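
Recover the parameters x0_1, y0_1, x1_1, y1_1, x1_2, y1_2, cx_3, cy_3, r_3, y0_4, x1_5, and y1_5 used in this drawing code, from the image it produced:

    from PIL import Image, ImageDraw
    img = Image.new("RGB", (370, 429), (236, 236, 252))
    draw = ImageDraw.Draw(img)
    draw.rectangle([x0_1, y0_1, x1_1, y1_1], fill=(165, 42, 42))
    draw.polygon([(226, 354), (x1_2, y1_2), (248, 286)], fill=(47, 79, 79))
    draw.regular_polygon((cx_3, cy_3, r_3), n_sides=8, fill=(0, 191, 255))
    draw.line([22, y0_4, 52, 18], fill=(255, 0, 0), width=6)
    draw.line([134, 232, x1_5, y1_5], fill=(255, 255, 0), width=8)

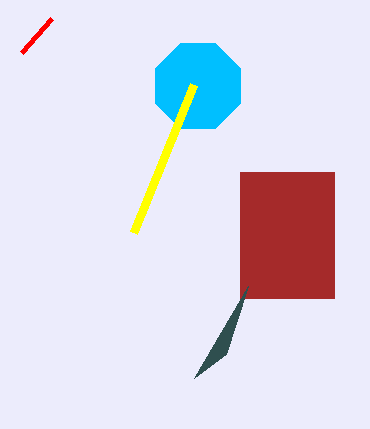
x0_1 = 240
y0_1 = 172
x1_1 = 334
y1_1 = 298
x1_2 = 194
y1_2 = 378
cx_3 = 198
cy_3 = 86
r_3 = 46
y0_4 = 52
x1_5 = 194
y1_5 = 84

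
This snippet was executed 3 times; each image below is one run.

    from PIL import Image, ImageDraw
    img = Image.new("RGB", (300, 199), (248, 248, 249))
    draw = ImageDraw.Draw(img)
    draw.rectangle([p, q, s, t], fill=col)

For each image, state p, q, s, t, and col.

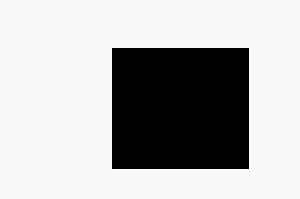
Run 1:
p = 112, q = 48, s = 248, t = 168, col = 'black'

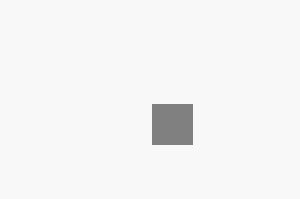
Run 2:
p = 152
q = 104
s = 192
t = 144
col = 'gray'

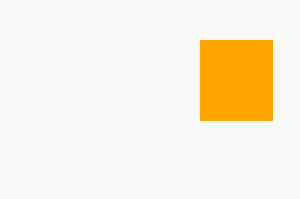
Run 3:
p = 200; q = 40; s = 272; t = 120; col = 'orange'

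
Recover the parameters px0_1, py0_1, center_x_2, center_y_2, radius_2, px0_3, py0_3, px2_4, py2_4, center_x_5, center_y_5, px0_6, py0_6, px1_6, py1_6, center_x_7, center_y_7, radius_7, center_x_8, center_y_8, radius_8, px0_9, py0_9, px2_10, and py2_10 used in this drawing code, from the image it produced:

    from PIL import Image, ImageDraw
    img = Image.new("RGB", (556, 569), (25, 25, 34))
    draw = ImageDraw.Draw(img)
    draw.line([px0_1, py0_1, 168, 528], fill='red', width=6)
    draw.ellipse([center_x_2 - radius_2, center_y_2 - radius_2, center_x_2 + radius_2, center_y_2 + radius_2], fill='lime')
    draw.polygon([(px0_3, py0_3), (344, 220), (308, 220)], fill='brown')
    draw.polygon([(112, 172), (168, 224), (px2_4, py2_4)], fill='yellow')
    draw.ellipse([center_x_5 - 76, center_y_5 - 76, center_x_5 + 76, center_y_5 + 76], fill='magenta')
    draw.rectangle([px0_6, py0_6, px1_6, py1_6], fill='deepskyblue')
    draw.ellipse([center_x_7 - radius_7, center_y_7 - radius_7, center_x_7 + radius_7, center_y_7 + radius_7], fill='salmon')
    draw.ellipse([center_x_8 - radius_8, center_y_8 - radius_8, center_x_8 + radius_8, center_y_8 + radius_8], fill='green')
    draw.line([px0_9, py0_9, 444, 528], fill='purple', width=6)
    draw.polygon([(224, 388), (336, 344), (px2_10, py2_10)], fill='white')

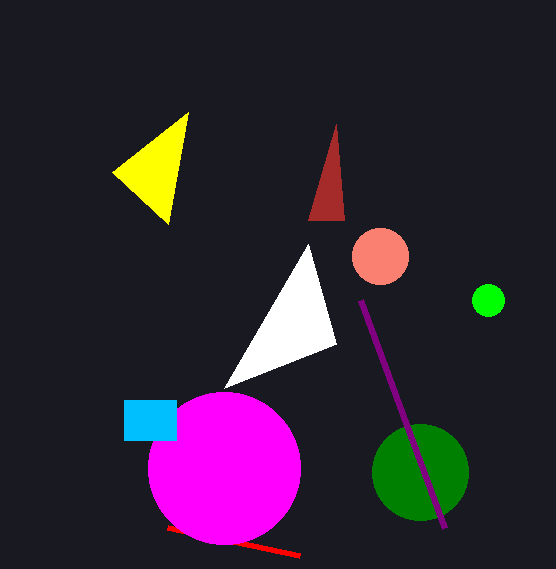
px0_1 = 300; py0_1 = 556; center_x_2 = 488; center_y_2 = 300; radius_2 = 16; px0_3 = 336; py0_3 = 124; px2_4 = 188; py2_4 = 112; center_x_5 = 224; center_y_5 = 468; px0_6 = 124; py0_6 = 400; px1_6 = 176; py1_6 = 440; center_x_7 = 380; center_y_7 = 256; radius_7 = 28; center_x_8 = 420; center_y_8 = 472; radius_8 = 48; px0_9 = 360; py0_9 = 300; px2_10 = 308; py2_10 = 244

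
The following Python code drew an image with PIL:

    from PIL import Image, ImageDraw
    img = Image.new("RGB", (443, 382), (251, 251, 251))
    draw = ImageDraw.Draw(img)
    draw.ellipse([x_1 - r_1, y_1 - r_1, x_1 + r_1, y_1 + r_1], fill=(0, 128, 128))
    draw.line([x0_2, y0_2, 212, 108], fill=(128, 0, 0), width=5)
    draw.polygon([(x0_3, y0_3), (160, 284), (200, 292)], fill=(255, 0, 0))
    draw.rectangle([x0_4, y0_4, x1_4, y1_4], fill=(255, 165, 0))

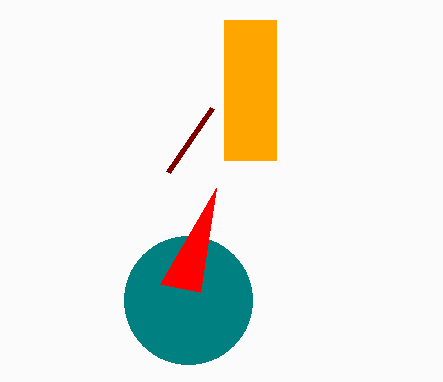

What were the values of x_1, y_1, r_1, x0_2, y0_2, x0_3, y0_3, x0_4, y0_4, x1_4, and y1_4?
x_1 = 188; y_1 = 300; r_1 = 64; x0_2 = 168; y0_2 = 172; x0_3 = 216; y0_3 = 188; x0_4 = 224; y0_4 = 20; x1_4 = 276; y1_4 = 160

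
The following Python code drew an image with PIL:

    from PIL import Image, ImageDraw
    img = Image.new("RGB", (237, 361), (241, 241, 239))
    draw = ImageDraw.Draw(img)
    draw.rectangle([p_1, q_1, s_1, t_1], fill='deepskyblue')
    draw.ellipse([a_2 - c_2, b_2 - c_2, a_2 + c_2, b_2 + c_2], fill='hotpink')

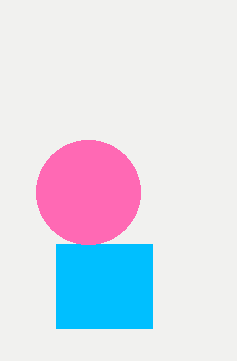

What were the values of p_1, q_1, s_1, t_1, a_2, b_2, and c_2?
p_1 = 56, q_1 = 244, s_1 = 152, t_1 = 328, a_2 = 88, b_2 = 192, c_2 = 52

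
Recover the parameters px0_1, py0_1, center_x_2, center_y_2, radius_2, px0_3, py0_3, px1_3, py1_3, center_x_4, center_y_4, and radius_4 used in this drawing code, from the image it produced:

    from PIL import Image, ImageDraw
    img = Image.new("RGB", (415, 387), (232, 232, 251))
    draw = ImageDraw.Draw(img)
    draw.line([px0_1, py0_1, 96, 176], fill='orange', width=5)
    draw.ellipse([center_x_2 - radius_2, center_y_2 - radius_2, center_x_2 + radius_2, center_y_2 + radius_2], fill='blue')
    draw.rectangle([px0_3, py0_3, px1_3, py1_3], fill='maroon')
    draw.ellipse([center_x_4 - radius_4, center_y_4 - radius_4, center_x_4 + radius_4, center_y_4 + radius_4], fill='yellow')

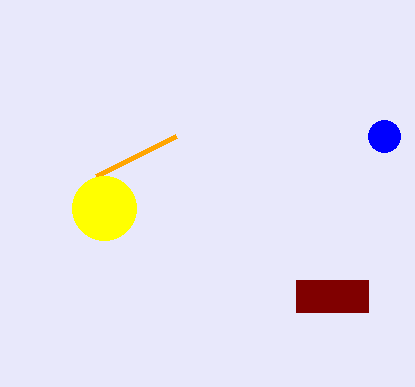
px0_1 = 176
py0_1 = 136
center_x_2 = 384
center_y_2 = 136
radius_2 = 16
px0_3 = 296
py0_3 = 280
px1_3 = 368
py1_3 = 312
center_x_4 = 104
center_y_4 = 208
radius_4 = 32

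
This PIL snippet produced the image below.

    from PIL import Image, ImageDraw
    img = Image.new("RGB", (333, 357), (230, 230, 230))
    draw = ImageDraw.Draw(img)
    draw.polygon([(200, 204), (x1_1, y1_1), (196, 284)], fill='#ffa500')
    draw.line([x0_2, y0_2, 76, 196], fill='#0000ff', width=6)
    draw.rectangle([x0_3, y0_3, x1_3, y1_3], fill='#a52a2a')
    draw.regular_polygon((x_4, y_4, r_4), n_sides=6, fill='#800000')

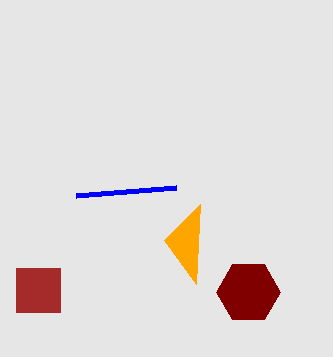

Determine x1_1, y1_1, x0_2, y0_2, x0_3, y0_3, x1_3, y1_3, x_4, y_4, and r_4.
x1_1 = 164, y1_1 = 240, x0_2 = 176, y0_2 = 188, x0_3 = 16, y0_3 = 268, x1_3 = 60, y1_3 = 312, x_4 = 248, y_4 = 292, r_4 = 32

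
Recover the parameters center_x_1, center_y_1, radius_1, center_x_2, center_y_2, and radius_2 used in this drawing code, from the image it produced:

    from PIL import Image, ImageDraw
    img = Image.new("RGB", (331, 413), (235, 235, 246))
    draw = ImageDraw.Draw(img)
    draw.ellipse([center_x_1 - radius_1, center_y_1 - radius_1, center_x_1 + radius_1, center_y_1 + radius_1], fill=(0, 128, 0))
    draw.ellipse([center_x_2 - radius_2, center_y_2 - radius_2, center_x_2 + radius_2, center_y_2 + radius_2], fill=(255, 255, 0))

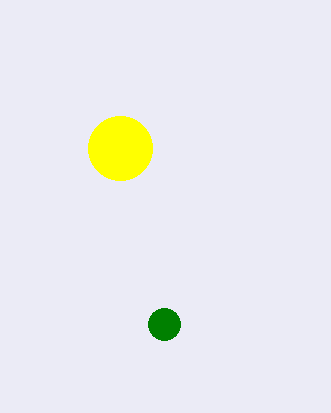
center_x_1 = 164
center_y_1 = 324
radius_1 = 16
center_x_2 = 120
center_y_2 = 148
radius_2 = 32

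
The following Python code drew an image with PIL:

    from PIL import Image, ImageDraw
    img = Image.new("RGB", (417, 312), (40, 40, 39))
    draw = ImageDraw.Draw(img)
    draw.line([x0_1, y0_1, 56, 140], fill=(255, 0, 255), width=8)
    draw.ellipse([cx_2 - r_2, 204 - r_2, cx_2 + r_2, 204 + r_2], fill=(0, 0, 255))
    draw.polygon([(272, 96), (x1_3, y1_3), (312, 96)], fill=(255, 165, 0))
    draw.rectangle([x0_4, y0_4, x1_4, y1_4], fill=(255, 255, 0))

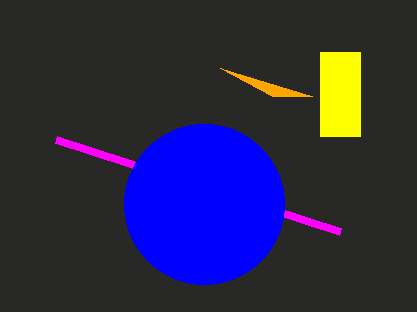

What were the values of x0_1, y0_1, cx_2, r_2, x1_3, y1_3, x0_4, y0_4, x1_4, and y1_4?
x0_1 = 340
y0_1 = 232
cx_2 = 204
r_2 = 80
x1_3 = 220
y1_3 = 68
x0_4 = 320
y0_4 = 52
x1_4 = 360
y1_4 = 136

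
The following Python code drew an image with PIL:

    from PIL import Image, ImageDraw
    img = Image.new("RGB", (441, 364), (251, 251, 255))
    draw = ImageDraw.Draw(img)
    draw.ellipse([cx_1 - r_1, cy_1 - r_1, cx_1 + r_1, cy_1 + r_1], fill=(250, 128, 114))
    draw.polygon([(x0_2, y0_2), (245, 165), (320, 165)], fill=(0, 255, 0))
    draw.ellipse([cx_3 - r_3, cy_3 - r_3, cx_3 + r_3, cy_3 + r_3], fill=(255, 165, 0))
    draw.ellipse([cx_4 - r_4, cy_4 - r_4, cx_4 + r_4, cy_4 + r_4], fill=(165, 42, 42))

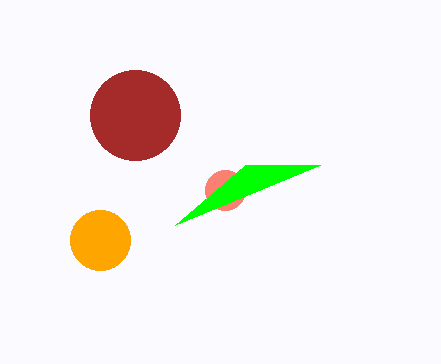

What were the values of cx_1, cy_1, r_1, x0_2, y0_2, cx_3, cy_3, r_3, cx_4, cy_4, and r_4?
cx_1 = 225; cy_1 = 190; r_1 = 20; x0_2 = 175; y0_2 = 225; cx_3 = 100; cy_3 = 240; r_3 = 30; cx_4 = 135; cy_4 = 115; r_4 = 45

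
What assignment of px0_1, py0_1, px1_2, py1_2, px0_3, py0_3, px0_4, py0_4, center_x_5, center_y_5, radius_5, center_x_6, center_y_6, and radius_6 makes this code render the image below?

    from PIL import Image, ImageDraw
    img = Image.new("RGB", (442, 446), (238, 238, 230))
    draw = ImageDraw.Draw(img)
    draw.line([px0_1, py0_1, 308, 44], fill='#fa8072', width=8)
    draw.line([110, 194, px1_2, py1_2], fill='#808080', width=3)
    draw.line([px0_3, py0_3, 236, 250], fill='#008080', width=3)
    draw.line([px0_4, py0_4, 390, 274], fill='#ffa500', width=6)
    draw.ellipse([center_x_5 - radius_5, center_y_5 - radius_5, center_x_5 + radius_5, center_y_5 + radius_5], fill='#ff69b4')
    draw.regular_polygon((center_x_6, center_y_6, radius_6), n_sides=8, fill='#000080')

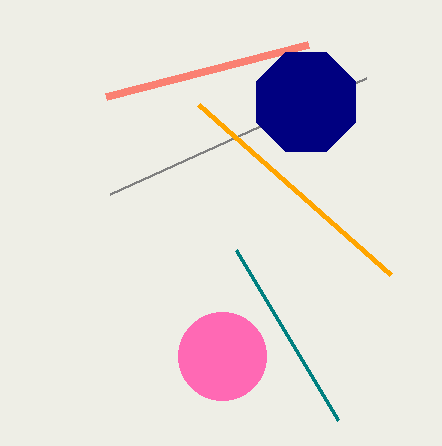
px0_1 = 106, py0_1 = 96, px1_2 = 366, py1_2 = 78, px0_3 = 338, py0_3 = 420, px0_4 = 198, py0_4 = 104, center_x_5 = 222, center_y_5 = 356, radius_5 = 44, center_x_6 = 306, center_y_6 = 102, radius_6 = 54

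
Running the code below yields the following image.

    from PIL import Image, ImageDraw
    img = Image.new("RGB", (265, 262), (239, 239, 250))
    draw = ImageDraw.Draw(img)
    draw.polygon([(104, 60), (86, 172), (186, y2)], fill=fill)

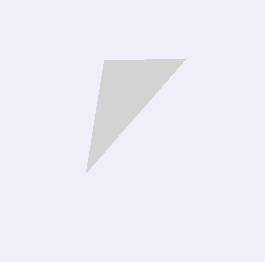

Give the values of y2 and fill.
y2 = 58; fill = 'lightgray'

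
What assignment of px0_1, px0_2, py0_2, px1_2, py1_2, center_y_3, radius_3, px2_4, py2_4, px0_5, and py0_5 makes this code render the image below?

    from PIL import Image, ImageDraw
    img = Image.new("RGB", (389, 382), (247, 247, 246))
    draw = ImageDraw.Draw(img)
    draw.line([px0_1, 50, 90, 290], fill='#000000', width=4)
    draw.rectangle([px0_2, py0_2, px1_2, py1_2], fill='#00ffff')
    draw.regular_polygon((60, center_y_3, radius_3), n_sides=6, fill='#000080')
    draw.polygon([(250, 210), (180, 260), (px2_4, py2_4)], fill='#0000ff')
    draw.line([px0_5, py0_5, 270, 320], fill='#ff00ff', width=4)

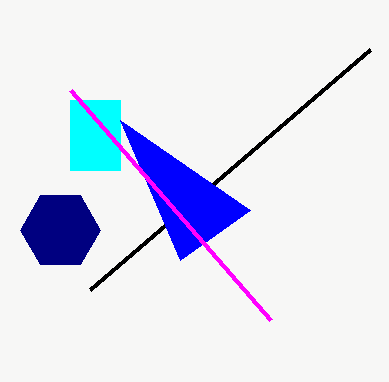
px0_1 = 370; px0_2 = 70; py0_2 = 100; px1_2 = 120; py1_2 = 170; center_y_3 = 230; radius_3 = 40; px2_4 = 120; py2_4 = 120; px0_5 = 70; py0_5 = 90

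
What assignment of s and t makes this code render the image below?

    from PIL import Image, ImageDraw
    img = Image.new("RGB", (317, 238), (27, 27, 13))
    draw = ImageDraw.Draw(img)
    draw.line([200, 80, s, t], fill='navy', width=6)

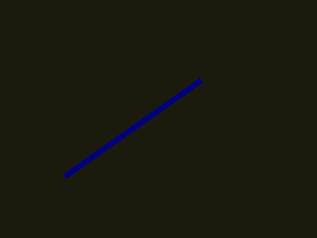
s = 64
t = 176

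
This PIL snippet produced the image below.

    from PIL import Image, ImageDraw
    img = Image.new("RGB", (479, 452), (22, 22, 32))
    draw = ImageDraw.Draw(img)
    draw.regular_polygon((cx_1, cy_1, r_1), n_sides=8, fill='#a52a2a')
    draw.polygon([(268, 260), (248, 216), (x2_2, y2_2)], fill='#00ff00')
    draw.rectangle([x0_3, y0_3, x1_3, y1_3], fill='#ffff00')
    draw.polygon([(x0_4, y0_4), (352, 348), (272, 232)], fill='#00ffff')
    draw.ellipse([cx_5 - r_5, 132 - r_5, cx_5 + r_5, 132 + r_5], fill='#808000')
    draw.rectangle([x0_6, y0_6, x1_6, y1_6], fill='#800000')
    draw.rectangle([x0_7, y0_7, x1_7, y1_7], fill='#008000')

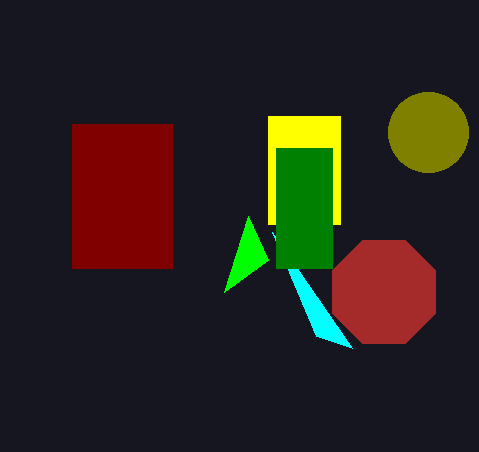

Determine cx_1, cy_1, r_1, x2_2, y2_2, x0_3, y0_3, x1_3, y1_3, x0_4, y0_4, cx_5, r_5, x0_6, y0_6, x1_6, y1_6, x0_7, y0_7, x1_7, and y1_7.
cx_1 = 384, cy_1 = 292, r_1 = 56, x2_2 = 224, y2_2 = 292, x0_3 = 268, y0_3 = 116, x1_3 = 340, y1_3 = 224, x0_4 = 316, y0_4 = 336, cx_5 = 428, r_5 = 40, x0_6 = 72, y0_6 = 124, x1_6 = 172, y1_6 = 268, x0_7 = 276, y0_7 = 148, x1_7 = 332, y1_7 = 268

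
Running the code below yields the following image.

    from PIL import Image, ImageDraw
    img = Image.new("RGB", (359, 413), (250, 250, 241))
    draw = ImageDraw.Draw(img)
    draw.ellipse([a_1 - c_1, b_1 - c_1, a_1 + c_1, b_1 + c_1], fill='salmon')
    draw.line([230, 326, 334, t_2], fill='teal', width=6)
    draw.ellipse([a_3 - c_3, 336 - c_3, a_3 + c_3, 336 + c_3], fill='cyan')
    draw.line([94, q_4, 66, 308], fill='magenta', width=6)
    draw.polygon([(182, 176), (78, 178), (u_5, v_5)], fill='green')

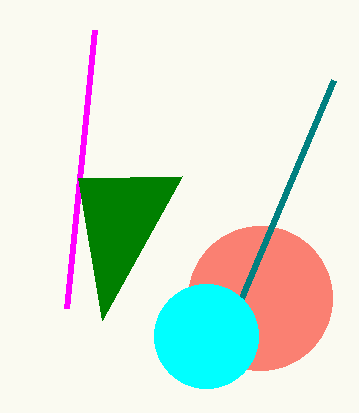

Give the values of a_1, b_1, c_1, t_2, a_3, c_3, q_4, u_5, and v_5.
a_1 = 260
b_1 = 298
c_1 = 72
t_2 = 80
a_3 = 206
c_3 = 52
q_4 = 30
u_5 = 102
v_5 = 320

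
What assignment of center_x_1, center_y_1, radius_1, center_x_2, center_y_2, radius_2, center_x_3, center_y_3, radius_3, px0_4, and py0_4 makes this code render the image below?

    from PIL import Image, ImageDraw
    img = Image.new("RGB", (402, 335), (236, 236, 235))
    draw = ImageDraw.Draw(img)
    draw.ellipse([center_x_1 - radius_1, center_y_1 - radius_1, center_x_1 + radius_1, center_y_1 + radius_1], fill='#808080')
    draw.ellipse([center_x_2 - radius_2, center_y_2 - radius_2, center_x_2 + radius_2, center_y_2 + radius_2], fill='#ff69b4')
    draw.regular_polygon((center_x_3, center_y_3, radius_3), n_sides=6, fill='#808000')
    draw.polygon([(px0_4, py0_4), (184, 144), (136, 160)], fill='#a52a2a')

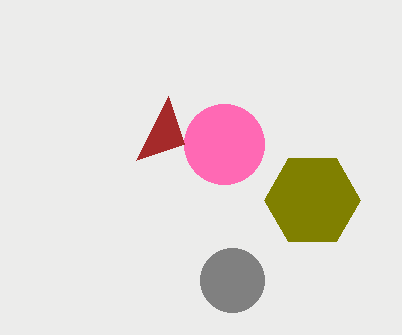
center_x_1 = 232, center_y_1 = 280, radius_1 = 32, center_x_2 = 224, center_y_2 = 144, radius_2 = 40, center_x_3 = 312, center_y_3 = 200, radius_3 = 48, px0_4 = 168, py0_4 = 96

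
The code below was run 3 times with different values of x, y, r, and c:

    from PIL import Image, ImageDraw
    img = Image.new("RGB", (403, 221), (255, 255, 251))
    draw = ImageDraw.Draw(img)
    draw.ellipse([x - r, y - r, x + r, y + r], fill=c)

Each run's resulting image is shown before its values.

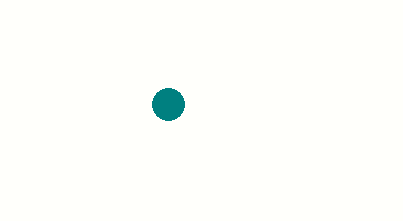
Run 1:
x = 168; y = 104; r = 16; c = 'teal'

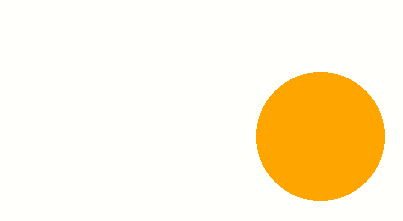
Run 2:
x = 320, y = 136, r = 64, c = 'orange'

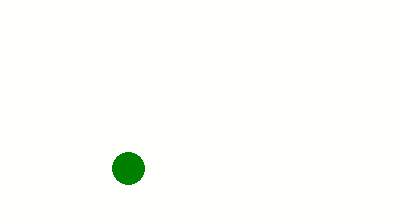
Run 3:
x = 128
y = 168
r = 16
c = 'green'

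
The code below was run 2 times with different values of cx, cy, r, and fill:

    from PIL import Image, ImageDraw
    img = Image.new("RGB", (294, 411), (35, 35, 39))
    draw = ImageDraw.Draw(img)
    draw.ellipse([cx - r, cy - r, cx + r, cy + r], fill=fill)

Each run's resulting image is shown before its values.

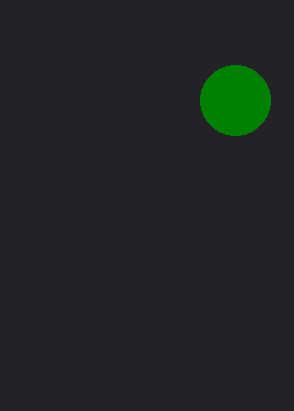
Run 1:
cx = 235; cy = 100; r = 35; fill = 'green'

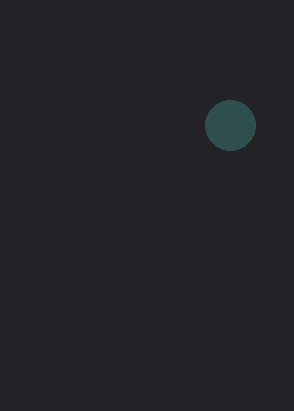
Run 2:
cx = 230; cy = 125; r = 25; fill = 'darkslategray'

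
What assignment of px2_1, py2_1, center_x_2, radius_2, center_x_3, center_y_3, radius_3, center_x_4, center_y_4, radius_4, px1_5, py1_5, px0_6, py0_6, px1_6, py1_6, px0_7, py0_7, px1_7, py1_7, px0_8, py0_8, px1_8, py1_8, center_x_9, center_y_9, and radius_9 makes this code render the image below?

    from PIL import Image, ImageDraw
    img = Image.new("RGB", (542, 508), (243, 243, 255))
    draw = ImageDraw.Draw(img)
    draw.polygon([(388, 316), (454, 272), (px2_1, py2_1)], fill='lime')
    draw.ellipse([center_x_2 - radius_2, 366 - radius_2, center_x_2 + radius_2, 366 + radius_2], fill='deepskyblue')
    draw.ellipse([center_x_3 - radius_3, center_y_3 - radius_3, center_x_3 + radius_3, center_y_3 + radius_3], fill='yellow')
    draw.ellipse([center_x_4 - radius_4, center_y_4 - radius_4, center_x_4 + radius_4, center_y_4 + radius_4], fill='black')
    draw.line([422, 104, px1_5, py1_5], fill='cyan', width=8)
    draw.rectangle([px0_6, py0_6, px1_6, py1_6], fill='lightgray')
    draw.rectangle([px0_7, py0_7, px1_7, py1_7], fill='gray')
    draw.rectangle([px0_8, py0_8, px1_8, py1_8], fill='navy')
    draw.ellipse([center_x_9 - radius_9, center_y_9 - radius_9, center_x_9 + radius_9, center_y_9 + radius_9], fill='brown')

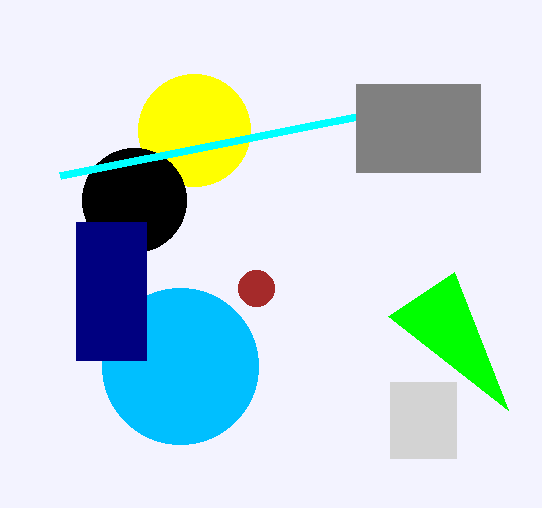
px2_1 = 508, py2_1 = 410, center_x_2 = 180, radius_2 = 78, center_x_3 = 194, center_y_3 = 130, radius_3 = 56, center_x_4 = 134, center_y_4 = 200, radius_4 = 52, px1_5 = 60, py1_5 = 176, px0_6 = 390, py0_6 = 382, px1_6 = 456, py1_6 = 458, px0_7 = 356, py0_7 = 84, px1_7 = 480, py1_7 = 172, px0_8 = 76, py0_8 = 222, px1_8 = 146, py1_8 = 360, center_x_9 = 256, center_y_9 = 288, radius_9 = 18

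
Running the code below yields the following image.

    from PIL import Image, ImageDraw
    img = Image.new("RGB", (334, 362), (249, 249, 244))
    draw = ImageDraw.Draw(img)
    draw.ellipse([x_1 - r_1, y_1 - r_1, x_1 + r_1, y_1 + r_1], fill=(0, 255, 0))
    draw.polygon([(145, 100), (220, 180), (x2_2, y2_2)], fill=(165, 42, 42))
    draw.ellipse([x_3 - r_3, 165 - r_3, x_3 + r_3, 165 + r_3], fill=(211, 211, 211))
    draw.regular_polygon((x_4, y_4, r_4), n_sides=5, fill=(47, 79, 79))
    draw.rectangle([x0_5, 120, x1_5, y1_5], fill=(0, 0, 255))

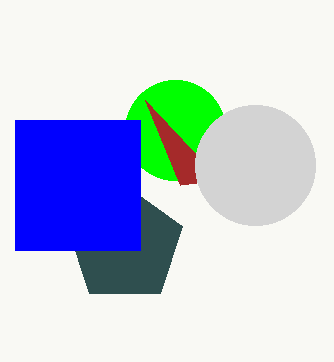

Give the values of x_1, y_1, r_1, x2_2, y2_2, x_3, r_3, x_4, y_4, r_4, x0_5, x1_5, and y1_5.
x_1 = 175, y_1 = 130, r_1 = 50, x2_2 = 180, y2_2 = 185, x_3 = 255, r_3 = 60, x_4 = 125, y_4 = 245, r_4 = 60, x0_5 = 15, x1_5 = 140, y1_5 = 250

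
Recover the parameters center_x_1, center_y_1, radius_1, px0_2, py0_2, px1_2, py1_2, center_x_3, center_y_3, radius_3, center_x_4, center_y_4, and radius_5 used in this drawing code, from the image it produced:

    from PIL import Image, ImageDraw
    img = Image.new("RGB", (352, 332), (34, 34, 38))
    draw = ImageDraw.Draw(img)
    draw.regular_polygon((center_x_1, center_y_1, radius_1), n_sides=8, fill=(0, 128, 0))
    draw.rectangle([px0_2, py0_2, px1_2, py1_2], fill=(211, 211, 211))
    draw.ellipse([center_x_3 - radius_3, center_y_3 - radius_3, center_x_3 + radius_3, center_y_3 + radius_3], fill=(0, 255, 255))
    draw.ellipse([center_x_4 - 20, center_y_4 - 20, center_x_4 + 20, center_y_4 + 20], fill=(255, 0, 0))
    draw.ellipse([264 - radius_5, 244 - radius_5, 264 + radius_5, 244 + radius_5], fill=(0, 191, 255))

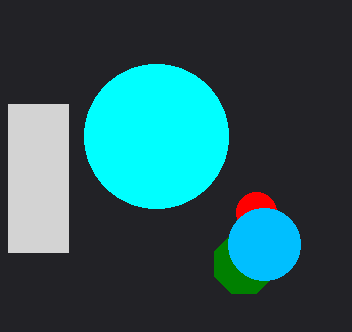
center_x_1 = 244; center_y_1 = 264; radius_1 = 32; px0_2 = 8; py0_2 = 104; px1_2 = 68; py1_2 = 252; center_x_3 = 156; center_y_3 = 136; radius_3 = 72; center_x_4 = 256; center_y_4 = 212; radius_5 = 36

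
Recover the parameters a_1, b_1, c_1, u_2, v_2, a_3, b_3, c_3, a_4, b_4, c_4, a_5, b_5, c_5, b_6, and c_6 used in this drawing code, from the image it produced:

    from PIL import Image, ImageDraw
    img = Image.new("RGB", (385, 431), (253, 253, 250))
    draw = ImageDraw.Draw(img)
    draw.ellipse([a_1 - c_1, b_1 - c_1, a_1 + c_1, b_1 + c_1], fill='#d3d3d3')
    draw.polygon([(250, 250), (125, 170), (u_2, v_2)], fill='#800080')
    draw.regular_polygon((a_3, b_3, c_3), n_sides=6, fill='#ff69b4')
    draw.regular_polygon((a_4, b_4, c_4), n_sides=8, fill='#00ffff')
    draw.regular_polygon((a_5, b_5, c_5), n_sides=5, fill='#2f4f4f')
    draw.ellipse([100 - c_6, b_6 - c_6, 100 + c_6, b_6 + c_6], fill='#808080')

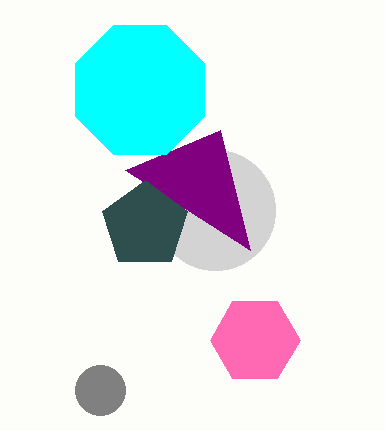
a_1 = 215, b_1 = 210, c_1 = 60, u_2 = 220, v_2 = 130, a_3 = 255, b_3 = 340, c_3 = 45, a_4 = 140, b_4 = 90, c_4 = 70, a_5 = 145, b_5 = 225, c_5 = 45, b_6 = 390, c_6 = 25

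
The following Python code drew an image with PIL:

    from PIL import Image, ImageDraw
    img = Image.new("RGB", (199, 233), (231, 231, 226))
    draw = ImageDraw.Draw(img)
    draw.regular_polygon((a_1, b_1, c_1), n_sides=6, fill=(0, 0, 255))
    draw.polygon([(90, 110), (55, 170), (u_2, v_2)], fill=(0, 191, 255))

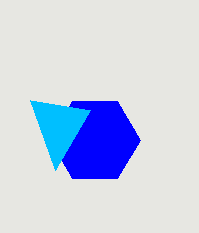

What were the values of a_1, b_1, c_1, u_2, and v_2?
a_1 = 95
b_1 = 140
c_1 = 45
u_2 = 30
v_2 = 100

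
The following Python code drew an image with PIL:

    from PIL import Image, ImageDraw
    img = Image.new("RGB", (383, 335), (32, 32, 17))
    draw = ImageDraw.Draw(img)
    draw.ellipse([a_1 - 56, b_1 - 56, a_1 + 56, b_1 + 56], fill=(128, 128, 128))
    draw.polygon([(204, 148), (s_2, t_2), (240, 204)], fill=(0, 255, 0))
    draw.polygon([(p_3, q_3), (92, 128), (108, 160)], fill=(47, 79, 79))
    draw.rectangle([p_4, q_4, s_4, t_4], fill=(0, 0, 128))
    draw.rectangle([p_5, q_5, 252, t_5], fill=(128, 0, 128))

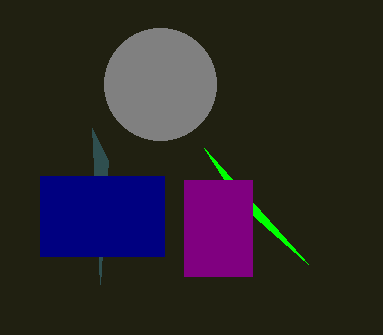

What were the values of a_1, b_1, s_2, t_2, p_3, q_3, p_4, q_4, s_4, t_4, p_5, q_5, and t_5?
a_1 = 160, b_1 = 84, s_2 = 308, t_2 = 264, p_3 = 100, q_3 = 284, p_4 = 40, q_4 = 176, s_4 = 164, t_4 = 256, p_5 = 184, q_5 = 180, t_5 = 276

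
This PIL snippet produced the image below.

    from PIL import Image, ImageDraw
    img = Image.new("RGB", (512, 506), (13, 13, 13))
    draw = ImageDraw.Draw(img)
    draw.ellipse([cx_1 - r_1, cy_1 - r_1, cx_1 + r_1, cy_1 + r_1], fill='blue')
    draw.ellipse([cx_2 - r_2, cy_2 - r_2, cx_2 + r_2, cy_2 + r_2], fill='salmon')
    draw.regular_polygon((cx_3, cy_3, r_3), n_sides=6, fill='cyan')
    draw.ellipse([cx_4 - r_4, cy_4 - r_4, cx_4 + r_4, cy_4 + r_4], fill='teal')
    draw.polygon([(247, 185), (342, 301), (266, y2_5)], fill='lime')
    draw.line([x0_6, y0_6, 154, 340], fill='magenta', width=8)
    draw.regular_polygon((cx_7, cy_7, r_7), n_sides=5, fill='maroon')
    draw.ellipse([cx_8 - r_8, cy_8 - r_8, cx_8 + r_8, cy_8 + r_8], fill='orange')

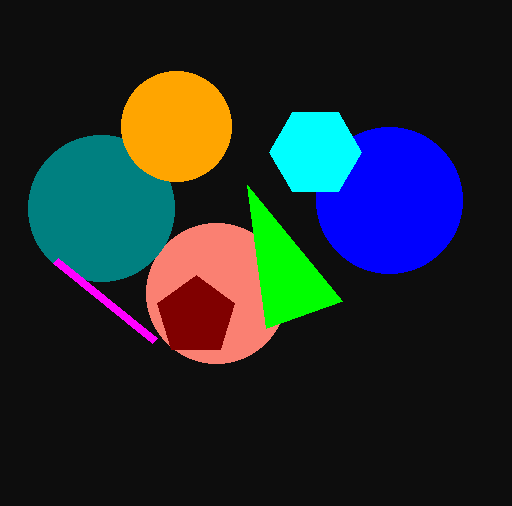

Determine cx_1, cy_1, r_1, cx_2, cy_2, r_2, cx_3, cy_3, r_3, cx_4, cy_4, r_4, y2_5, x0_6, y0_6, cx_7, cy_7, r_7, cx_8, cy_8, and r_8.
cx_1 = 389, cy_1 = 200, r_1 = 73, cx_2 = 216, cy_2 = 293, r_2 = 70, cx_3 = 315, cy_3 = 152, r_3 = 46, cx_4 = 101, cy_4 = 208, r_4 = 73, y2_5 = 328, x0_6 = 55, y0_6 = 260, cx_7 = 196, cy_7 = 316, r_7 = 41, cx_8 = 176, cy_8 = 126, r_8 = 55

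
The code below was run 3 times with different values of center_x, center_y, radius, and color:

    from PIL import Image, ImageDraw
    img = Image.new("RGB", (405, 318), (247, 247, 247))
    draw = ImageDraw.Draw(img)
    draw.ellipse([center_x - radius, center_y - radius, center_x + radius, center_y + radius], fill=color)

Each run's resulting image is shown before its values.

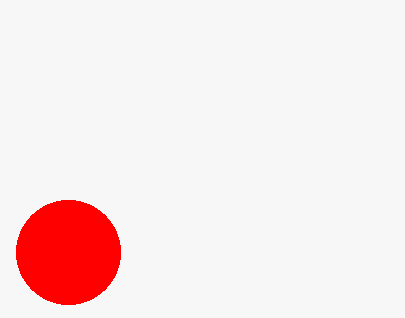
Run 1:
center_x = 68; center_y = 252; radius = 52; color = 'red'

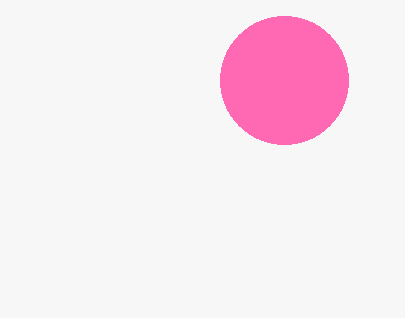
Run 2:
center_x = 284; center_y = 80; radius = 64; color = 'hotpink'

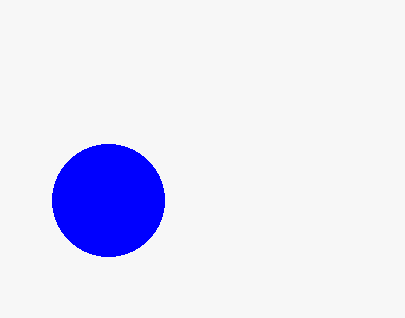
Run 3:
center_x = 108; center_y = 200; radius = 56; color = 'blue'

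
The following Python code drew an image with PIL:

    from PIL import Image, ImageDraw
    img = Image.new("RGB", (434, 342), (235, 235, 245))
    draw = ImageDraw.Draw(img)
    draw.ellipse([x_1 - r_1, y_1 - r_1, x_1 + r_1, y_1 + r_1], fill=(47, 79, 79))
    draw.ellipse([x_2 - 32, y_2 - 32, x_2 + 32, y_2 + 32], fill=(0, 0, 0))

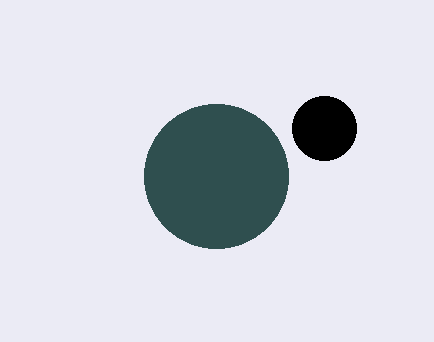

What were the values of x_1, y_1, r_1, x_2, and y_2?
x_1 = 216, y_1 = 176, r_1 = 72, x_2 = 324, y_2 = 128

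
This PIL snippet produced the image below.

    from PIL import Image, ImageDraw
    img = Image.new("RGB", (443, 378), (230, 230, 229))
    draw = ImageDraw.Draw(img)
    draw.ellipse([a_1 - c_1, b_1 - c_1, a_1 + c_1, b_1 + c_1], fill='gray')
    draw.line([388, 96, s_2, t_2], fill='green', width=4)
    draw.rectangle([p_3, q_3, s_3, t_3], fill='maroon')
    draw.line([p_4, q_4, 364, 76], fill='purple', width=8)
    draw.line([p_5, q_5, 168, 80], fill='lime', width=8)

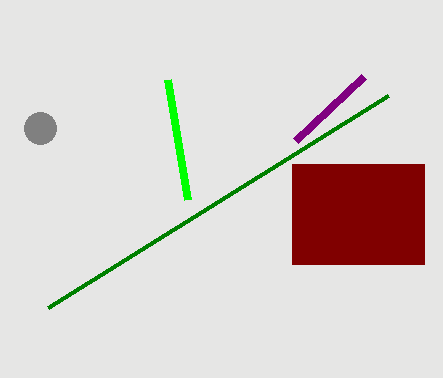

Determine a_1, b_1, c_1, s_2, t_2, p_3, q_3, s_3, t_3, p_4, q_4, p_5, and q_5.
a_1 = 40, b_1 = 128, c_1 = 16, s_2 = 48, t_2 = 308, p_3 = 292, q_3 = 164, s_3 = 424, t_3 = 264, p_4 = 296, q_4 = 140, p_5 = 188, q_5 = 200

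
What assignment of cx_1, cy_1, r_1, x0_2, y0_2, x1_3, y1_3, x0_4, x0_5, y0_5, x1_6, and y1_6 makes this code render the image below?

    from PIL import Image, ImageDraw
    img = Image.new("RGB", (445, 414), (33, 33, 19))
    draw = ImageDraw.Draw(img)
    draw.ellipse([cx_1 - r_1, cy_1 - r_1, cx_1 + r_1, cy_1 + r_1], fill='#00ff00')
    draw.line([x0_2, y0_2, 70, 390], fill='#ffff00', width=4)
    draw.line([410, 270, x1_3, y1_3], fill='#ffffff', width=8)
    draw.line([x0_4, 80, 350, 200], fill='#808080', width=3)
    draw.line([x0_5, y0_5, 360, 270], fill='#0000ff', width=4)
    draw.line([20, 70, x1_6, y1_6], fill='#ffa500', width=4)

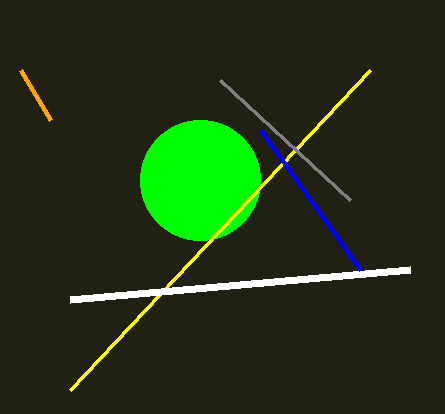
cx_1 = 200
cy_1 = 180
r_1 = 60
x0_2 = 370
y0_2 = 70
x1_3 = 70
y1_3 = 300
x0_4 = 220
x0_5 = 260
y0_5 = 130
x1_6 = 50
y1_6 = 120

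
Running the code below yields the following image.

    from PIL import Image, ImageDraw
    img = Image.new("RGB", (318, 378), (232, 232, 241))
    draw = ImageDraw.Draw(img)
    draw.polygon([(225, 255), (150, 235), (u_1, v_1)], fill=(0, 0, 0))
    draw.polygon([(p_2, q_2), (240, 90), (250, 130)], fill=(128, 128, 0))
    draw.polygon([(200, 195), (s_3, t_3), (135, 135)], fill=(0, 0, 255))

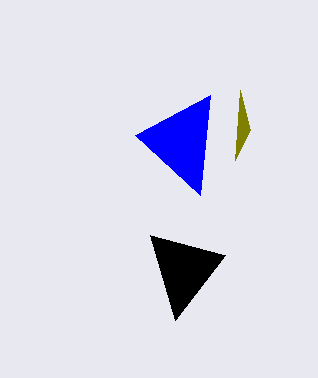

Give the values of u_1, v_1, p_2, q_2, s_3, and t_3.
u_1 = 175; v_1 = 320; p_2 = 235; q_2 = 160; s_3 = 210; t_3 = 95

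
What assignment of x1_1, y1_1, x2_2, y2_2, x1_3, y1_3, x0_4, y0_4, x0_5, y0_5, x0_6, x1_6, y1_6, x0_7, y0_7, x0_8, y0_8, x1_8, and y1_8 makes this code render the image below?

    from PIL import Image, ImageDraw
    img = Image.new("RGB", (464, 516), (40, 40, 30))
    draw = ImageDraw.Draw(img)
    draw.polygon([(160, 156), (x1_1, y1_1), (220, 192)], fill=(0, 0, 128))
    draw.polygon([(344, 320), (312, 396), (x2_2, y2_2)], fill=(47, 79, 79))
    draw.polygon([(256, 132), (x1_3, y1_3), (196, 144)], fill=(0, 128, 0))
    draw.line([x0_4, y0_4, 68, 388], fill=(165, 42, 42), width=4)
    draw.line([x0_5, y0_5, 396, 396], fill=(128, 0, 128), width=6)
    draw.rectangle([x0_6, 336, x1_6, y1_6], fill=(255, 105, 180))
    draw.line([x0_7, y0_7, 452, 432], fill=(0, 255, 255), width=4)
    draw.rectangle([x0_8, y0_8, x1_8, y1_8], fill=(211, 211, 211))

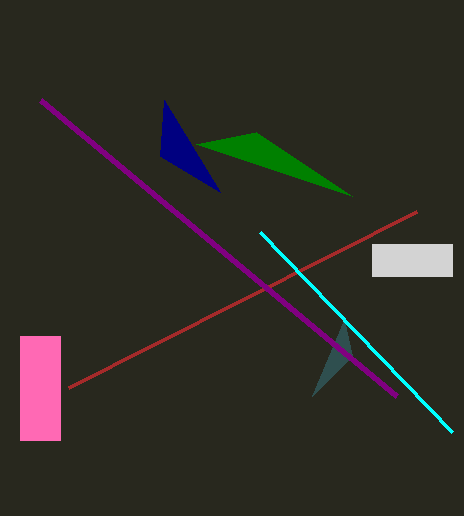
x1_1 = 164; y1_1 = 100; x2_2 = 352; y2_2 = 356; x1_3 = 352; y1_3 = 196; x0_4 = 416; y0_4 = 212; x0_5 = 40; y0_5 = 100; x0_6 = 20; x1_6 = 60; y1_6 = 440; x0_7 = 260; y0_7 = 232; x0_8 = 372; y0_8 = 244; x1_8 = 452; y1_8 = 276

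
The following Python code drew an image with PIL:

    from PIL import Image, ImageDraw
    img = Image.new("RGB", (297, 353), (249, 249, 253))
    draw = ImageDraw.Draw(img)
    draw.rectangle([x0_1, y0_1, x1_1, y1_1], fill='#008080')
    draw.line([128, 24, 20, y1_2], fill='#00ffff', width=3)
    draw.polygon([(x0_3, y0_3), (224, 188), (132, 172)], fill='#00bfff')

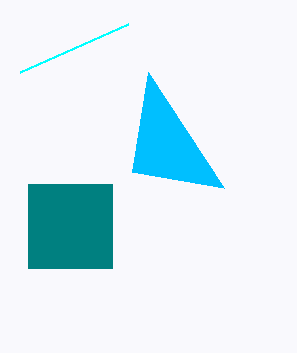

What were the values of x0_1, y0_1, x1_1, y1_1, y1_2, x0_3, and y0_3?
x0_1 = 28; y0_1 = 184; x1_1 = 112; y1_1 = 268; y1_2 = 72; x0_3 = 148; y0_3 = 72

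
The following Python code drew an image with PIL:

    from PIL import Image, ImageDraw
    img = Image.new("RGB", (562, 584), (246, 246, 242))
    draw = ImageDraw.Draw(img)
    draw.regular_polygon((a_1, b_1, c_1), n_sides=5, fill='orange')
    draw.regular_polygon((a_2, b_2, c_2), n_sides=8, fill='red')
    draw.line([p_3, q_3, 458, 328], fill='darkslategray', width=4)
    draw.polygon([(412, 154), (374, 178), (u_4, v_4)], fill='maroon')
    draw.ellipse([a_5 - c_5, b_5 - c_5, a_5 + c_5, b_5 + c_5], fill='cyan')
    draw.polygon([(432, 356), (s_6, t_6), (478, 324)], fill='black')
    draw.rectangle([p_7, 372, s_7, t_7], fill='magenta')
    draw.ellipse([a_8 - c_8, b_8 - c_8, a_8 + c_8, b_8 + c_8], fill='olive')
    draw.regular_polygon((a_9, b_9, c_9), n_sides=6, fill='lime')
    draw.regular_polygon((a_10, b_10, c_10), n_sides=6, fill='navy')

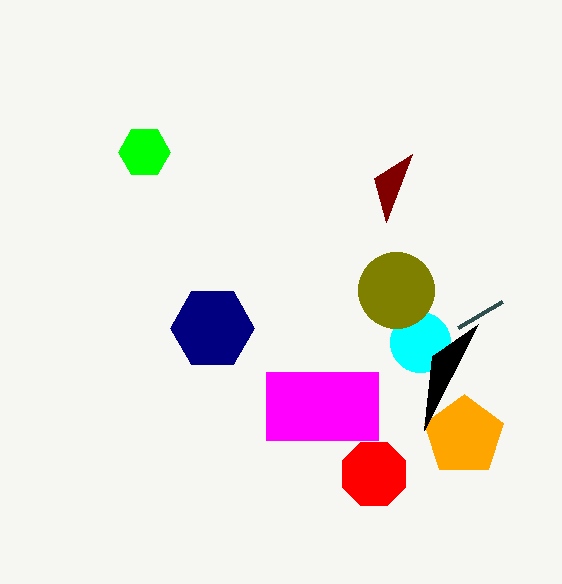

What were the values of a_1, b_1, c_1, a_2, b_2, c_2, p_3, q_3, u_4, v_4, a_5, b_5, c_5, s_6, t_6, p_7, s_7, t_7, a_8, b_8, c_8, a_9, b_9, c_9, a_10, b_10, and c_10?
a_1 = 464; b_1 = 436; c_1 = 42; a_2 = 374; b_2 = 474; c_2 = 34; p_3 = 502; q_3 = 302; u_4 = 386; v_4 = 222; a_5 = 420; b_5 = 342; c_5 = 30; s_6 = 424; t_6 = 430; p_7 = 266; s_7 = 378; t_7 = 440; a_8 = 396; b_8 = 290; c_8 = 38; a_9 = 144; b_9 = 152; c_9 = 26; a_10 = 212; b_10 = 328; c_10 = 42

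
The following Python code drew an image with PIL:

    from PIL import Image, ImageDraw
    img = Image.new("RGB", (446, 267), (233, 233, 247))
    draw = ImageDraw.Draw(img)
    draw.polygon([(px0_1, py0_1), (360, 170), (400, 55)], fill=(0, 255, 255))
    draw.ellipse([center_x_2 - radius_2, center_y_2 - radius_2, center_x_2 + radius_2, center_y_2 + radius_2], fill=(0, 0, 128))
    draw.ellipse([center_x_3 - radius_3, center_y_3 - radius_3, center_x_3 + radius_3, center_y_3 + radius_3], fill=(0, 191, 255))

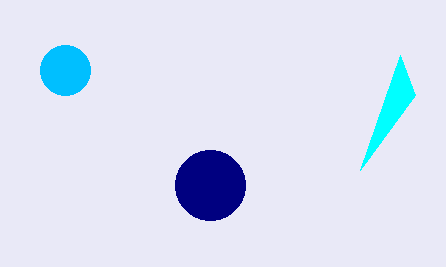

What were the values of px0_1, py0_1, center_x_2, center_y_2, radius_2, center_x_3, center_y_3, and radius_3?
px0_1 = 415; py0_1 = 95; center_x_2 = 210; center_y_2 = 185; radius_2 = 35; center_x_3 = 65; center_y_3 = 70; radius_3 = 25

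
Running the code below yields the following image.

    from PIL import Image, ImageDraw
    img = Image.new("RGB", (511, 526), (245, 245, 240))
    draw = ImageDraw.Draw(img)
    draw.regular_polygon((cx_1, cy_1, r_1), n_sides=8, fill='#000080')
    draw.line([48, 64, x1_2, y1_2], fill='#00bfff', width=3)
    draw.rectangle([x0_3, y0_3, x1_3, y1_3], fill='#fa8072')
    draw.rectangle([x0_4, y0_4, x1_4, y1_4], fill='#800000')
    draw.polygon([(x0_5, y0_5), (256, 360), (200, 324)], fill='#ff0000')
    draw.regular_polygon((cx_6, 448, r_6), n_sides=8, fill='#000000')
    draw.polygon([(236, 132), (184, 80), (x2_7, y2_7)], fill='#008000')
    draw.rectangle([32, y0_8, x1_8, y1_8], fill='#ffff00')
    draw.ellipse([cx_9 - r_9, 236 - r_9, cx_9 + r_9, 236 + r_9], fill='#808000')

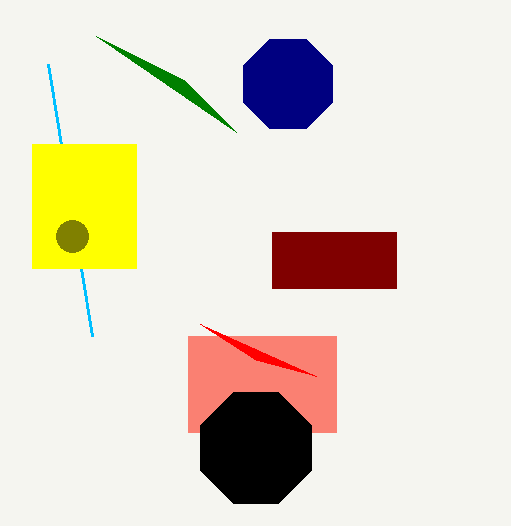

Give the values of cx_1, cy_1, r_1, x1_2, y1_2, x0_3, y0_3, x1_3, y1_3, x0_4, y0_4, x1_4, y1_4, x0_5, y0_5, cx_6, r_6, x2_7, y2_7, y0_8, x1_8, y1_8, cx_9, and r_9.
cx_1 = 288; cy_1 = 84; r_1 = 48; x1_2 = 92; y1_2 = 336; x0_3 = 188; y0_3 = 336; x1_3 = 336; y1_3 = 432; x0_4 = 272; y0_4 = 232; x1_4 = 396; y1_4 = 288; x0_5 = 316; y0_5 = 376; cx_6 = 256; r_6 = 60; x2_7 = 96; y2_7 = 36; y0_8 = 144; x1_8 = 136; y1_8 = 268; cx_9 = 72; r_9 = 16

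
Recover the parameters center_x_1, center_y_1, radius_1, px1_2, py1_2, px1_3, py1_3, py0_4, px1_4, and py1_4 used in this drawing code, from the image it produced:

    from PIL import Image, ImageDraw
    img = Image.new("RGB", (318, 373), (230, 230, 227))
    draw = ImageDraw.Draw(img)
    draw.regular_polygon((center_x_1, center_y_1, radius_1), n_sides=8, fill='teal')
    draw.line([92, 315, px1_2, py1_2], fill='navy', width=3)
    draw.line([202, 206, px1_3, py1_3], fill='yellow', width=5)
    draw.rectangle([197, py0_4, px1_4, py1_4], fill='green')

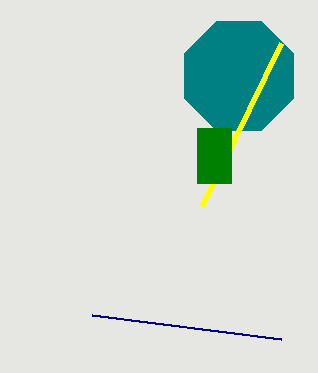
center_x_1 = 239
center_y_1 = 76
radius_1 = 59
px1_2 = 281
py1_2 = 339
px1_3 = 281
py1_3 = 43
py0_4 = 128
px1_4 = 231
py1_4 = 183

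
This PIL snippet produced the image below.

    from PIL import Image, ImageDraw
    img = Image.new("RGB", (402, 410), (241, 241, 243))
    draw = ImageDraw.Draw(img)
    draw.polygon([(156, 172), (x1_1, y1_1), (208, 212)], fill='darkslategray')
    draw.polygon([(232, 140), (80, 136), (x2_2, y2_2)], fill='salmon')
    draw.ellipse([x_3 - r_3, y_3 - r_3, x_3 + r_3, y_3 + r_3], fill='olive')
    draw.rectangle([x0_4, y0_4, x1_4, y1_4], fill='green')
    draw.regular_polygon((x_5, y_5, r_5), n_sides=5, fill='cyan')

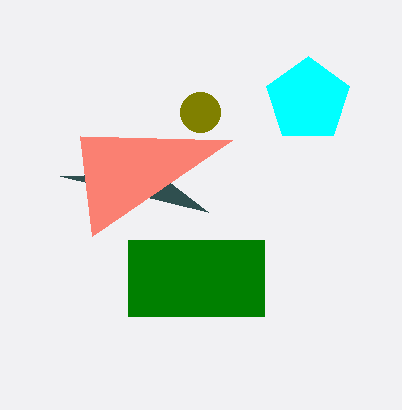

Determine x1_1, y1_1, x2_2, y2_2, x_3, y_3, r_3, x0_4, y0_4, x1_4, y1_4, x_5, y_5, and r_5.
x1_1 = 60; y1_1 = 176; x2_2 = 92; y2_2 = 236; x_3 = 200; y_3 = 112; r_3 = 20; x0_4 = 128; y0_4 = 240; x1_4 = 264; y1_4 = 316; x_5 = 308; y_5 = 100; r_5 = 44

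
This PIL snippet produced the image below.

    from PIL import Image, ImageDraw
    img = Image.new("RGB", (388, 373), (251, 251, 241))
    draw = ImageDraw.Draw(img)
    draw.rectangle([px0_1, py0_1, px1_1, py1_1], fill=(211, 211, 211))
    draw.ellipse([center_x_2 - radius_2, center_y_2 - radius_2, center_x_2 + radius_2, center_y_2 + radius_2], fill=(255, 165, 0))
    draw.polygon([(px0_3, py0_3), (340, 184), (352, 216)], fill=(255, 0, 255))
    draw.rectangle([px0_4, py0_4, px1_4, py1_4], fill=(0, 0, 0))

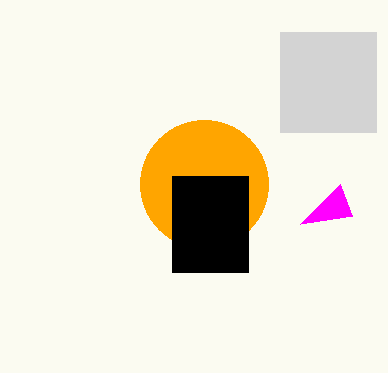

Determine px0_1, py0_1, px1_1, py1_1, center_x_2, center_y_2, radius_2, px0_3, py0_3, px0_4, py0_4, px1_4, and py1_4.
px0_1 = 280, py0_1 = 32, px1_1 = 376, py1_1 = 132, center_x_2 = 204, center_y_2 = 184, radius_2 = 64, px0_3 = 300, py0_3 = 224, px0_4 = 172, py0_4 = 176, px1_4 = 248, py1_4 = 272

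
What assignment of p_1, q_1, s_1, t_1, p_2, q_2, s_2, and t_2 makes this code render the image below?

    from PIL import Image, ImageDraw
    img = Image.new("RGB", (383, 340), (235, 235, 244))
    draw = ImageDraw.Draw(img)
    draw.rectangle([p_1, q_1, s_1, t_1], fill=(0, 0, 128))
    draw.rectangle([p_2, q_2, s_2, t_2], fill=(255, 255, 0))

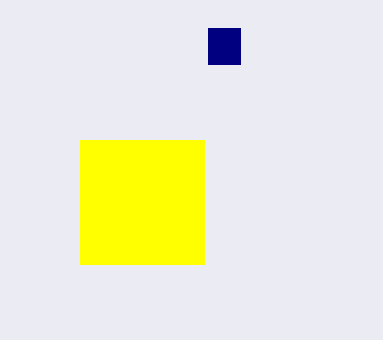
p_1 = 208; q_1 = 28; s_1 = 240; t_1 = 64; p_2 = 80; q_2 = 140; s_2 = 204; t_2 = 264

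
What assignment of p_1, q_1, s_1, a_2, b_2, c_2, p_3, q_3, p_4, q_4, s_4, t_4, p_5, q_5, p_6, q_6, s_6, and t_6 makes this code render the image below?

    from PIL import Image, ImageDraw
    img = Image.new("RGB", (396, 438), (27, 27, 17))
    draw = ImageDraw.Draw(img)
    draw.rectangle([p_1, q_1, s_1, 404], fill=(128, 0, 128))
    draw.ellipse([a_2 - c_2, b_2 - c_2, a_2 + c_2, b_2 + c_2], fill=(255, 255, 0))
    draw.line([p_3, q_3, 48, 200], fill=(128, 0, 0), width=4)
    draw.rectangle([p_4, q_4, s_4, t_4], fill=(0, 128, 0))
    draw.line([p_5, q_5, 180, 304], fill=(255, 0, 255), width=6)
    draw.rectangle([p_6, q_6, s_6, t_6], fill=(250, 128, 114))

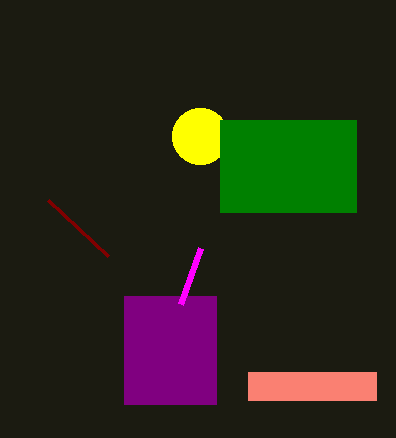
p_1 = 124
q_1 = 296
s_1 = 216
a_2 = 200
b_2 = 136
c_2 = 28
p_3 = 108
q_3 = 256
p_4 = 220
q_4 = 120
s_4 = 356
t_4 = 212
p_5 = 200
q_5 = 248
p_6 = 248
q_6 = 372
s_6 = 376
t_6 = 400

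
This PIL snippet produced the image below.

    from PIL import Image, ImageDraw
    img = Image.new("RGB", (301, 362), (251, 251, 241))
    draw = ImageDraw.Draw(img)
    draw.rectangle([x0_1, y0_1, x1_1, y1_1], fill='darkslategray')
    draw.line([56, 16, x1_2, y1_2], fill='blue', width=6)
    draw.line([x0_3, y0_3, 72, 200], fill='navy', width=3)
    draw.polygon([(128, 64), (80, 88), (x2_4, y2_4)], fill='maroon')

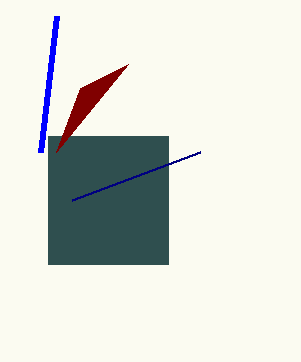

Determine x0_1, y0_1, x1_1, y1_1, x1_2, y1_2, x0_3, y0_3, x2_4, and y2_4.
x0_1 = 48
y0_1 = 136
x1_1 = 168
y1_1 = 264
x1_2 = 40
y1_2 = 152
x0_3 = 200
y0_3 = 152
x2_4 = 56
y2_4 = 152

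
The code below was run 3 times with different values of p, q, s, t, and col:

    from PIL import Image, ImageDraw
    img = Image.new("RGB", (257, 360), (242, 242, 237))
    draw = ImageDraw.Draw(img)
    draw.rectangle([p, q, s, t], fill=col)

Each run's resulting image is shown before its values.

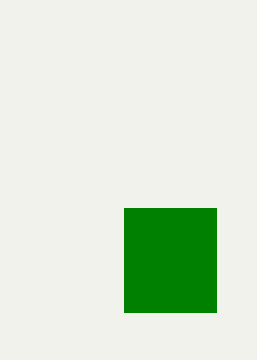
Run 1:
p = 124; q = 208; s = 216; t = 312; col = 'green'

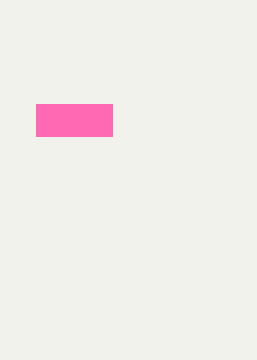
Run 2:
p = 36
q = 104
s = 112
t = 136
col = 'hotpink'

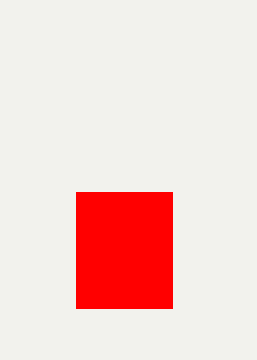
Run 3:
p = 76; q = 192; s = 172; t = 308; col = 'red'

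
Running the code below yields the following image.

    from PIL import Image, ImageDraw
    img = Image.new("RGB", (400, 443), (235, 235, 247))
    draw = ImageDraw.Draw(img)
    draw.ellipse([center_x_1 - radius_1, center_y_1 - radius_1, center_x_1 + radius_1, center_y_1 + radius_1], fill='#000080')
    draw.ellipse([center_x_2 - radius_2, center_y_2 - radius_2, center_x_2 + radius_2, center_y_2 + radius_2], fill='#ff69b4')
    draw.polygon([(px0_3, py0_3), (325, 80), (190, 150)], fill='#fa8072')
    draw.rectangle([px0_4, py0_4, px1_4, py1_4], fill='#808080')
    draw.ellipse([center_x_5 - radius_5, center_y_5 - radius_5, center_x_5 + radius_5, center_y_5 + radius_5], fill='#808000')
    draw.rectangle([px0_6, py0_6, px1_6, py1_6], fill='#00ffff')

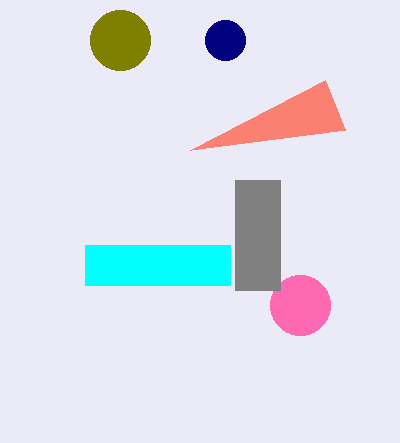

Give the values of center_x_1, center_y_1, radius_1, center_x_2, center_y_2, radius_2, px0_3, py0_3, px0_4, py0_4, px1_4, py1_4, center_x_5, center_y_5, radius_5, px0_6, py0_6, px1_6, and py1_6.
center_x_1 = 225; center_y_1 = 40; radius_1 = 20; center_x_2 = 300; center_y_2 = 305; radius_2 = 30; px0_3 = 345; py0_3 = 130; px0_4 = 235; py0_4 = 180; px1_4 = 280; py1_4 = 290; center_x_5 = 120; center_y_5 = 40; radius_5 = 30; px0_6 = 85; py0_6 = 245; px1_6 = 230; py1_6 = 285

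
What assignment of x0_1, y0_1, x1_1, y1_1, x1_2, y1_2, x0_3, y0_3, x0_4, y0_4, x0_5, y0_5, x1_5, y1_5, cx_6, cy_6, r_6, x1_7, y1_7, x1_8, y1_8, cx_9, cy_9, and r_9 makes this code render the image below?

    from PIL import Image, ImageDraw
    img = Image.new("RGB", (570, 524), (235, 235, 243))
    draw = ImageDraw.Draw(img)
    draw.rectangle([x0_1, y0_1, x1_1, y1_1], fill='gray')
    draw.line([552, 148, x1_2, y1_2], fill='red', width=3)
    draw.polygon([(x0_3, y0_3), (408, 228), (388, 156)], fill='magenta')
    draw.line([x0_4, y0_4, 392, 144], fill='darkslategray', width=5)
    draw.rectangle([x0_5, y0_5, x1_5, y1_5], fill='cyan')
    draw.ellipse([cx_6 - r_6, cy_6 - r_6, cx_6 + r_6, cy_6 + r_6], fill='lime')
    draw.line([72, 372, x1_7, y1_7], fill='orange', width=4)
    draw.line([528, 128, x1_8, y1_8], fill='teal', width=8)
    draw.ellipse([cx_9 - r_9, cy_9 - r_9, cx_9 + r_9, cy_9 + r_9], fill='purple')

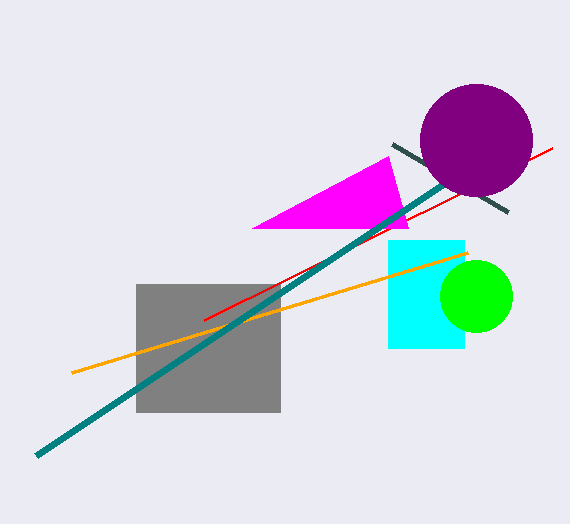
x0_1 = 136, y0_1 = 284, x1_1 = 280, y1_1 = 412, x1_2 = 204, y1_2 = 320, x0_3 = 252, y0_3 = 228, x0_4 = 508, y0_4 = 212, x0_5 = 388, y0_5 = 240, x1_5 = 464, y1_5 = 348, cx_6 = 476, cy_6 = 296, r_6 = 36, x1_7 = 468, y1_7 = 252, x1_8 = 36, y1_8 = 456, cx_9 = 476, cy_9 = 140, r_9 = 56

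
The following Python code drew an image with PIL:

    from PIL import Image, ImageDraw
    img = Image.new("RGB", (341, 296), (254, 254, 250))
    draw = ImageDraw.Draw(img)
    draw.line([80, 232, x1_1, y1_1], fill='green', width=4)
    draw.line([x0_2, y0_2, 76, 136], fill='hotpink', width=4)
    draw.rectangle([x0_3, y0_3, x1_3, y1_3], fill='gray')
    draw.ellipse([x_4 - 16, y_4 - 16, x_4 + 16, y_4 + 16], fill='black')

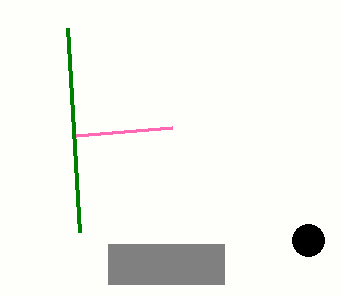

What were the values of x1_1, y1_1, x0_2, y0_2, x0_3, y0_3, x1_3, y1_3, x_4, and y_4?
x1_1 = 68, y1_1 = 28, x0_2 = 172, y0_2 = 128, x0_3 = 108, y0_3 = 244, x1_3 = 224, y1_3 = 284, x_4 = 308, y_4 = 240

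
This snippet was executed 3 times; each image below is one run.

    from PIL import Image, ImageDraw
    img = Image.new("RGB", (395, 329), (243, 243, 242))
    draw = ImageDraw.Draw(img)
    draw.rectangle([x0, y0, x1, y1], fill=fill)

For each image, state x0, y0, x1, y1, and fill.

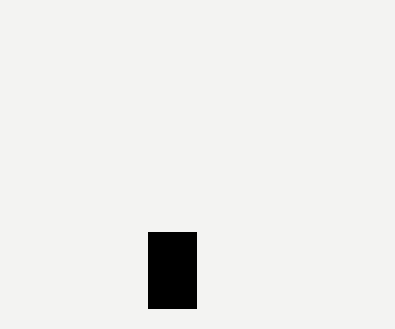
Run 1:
x0 = 148
y0 = 232
x1 = 196
y1 = 308
fill = 'black'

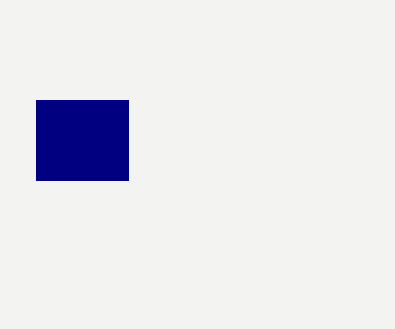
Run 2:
x0 = 36
y0 = 100
x1 = 128
y1 = 180
fill = 'navy'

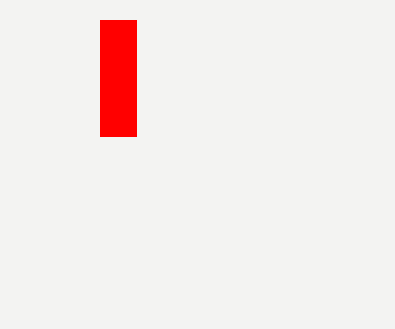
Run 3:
x0 = 100; y0 = 20; x1 = 136; y1 = 136; fill = 'red'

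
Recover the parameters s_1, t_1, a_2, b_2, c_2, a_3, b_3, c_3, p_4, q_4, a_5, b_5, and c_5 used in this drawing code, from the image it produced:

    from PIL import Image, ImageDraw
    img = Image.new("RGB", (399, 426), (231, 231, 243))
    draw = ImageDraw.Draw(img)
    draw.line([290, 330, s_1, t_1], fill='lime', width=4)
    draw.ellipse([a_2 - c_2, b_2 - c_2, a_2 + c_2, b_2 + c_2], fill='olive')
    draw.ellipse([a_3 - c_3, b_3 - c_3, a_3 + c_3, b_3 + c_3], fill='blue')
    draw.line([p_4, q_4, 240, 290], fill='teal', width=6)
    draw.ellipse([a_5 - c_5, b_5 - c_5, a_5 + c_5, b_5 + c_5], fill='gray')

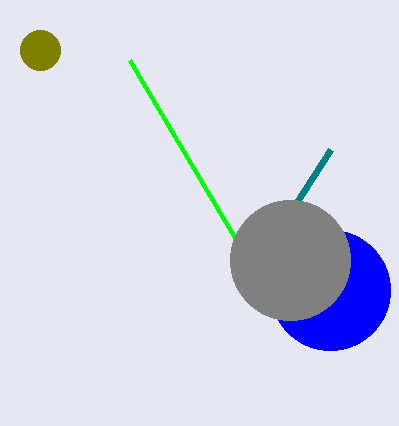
s_1 = 130
t_1 = 60
a_2 = 40
b_2 = 50
c_2 = 20
a_3 = 330
b_3 = 290
c_3 = 60
p_4 = 330
q_4 = 150
a_5 = 290
b_5 = 260
c_5 = 60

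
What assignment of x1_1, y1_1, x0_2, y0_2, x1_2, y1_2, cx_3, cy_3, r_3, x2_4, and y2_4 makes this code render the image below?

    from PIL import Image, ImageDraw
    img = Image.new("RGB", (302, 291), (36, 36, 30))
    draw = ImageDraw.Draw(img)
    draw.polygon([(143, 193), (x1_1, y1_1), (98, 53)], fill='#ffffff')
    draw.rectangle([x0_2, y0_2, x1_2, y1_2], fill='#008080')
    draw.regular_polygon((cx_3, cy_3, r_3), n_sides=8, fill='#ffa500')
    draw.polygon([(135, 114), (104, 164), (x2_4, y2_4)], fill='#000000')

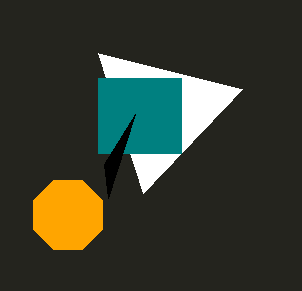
x1_1 = 242
y1_1 = 89
x0_2 = 98
y0_2 = 78
x1_2 = 181
y1_2 = 153
cx_3 = 68
cy_3 = 215
r_3 = 37
x2_4 = 108
y2_4 = 198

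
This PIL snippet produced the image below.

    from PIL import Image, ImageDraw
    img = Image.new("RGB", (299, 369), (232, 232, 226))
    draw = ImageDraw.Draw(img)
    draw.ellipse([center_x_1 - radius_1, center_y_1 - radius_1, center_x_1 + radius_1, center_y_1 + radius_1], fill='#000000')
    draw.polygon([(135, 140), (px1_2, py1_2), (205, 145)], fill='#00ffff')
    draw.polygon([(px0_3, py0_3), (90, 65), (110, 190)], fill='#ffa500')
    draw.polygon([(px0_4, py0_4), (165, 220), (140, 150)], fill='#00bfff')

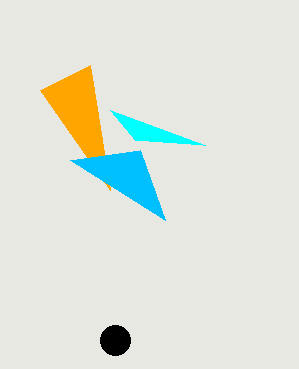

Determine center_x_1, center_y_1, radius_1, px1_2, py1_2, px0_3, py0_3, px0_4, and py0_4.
center_x_1 = 115, center_y_1 = 340, radius_1 = 15, px1_2 = 110, py1_2 = 110, px0_3 = 40, py0_3 = 90, px0_4 = 70, py0_4 = 160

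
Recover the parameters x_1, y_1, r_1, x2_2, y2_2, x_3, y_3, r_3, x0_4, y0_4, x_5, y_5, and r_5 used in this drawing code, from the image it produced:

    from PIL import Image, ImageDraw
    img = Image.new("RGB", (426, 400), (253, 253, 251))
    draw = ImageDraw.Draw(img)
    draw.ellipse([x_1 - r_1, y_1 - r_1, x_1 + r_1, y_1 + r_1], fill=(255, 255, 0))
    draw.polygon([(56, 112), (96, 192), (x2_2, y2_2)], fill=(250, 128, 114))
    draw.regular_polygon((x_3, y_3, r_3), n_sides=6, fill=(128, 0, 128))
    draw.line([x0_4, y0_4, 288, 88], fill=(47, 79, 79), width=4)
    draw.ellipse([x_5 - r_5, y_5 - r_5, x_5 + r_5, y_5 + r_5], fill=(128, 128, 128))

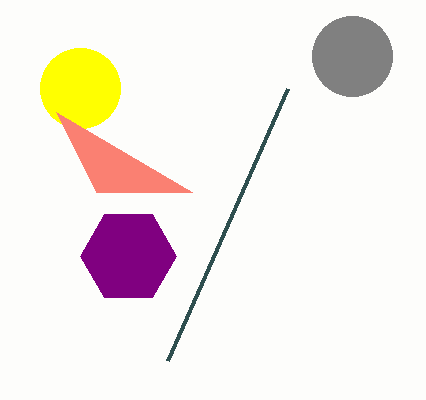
x_1 = 80
y_1 = 88
r_1 = 40
x2_2 = 192
y2_2 = 192
x_3 = 128
y_3 = 256
r_3 = 48
x0_4 = 168
y0_4 = 360
x_5 = 352
y_5 = 56
r_5 = 40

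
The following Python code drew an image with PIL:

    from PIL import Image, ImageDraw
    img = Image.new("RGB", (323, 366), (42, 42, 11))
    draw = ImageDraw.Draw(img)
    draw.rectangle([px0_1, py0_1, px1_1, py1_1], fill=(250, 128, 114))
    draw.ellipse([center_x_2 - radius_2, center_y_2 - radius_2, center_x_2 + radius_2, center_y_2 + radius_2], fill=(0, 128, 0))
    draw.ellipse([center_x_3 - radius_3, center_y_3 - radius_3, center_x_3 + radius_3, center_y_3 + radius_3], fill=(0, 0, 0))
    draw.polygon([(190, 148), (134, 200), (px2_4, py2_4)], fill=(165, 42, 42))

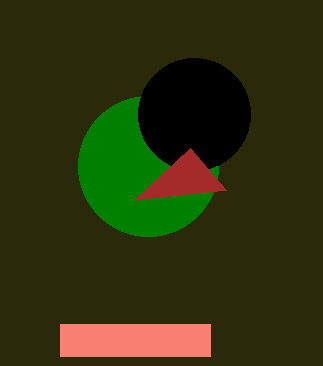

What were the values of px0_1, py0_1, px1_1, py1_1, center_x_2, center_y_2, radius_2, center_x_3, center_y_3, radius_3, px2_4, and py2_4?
px0_1 = 60; py0_1 = 324; px1_1 = 210; py1_1 = 356; center_x_2 = 148; center_y_2 = 166; radius_2 = 70; center_x_3 = 194; center_y_3 = 114; radius_3 = 56; px2_4 = 226; py2_4 = 190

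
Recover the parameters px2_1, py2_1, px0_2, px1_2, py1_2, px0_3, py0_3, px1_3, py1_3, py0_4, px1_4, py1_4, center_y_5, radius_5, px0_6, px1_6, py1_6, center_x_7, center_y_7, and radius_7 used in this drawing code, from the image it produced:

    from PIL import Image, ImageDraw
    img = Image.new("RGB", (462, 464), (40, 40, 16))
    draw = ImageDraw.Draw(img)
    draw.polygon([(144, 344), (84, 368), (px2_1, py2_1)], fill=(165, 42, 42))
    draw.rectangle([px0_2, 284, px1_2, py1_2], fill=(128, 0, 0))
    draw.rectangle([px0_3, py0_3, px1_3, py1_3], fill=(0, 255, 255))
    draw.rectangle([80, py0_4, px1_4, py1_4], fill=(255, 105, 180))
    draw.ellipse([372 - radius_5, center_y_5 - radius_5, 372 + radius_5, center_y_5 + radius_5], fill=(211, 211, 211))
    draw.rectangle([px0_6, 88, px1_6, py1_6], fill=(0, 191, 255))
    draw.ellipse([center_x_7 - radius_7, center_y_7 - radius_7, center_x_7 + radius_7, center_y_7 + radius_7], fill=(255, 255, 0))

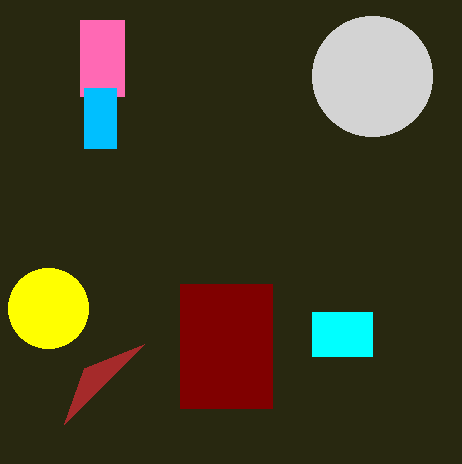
px2_1 = 64; py2_1 = 424; px0_2 = 180; px1_2 = 272; py1_2 = 408; px0_3 = 312; py0_3 = 312; px1_3 = 372; py1_3 = 356; py0_4 = 20; px1_4 = 124; py1_4 = 96; center_y_5 = 76; radius_5 = 60; px0_6 = 84; px1_6 = 116; py1_6 = 148; center_x_7 = 48; center_y_7 = 308; radius_7 = 40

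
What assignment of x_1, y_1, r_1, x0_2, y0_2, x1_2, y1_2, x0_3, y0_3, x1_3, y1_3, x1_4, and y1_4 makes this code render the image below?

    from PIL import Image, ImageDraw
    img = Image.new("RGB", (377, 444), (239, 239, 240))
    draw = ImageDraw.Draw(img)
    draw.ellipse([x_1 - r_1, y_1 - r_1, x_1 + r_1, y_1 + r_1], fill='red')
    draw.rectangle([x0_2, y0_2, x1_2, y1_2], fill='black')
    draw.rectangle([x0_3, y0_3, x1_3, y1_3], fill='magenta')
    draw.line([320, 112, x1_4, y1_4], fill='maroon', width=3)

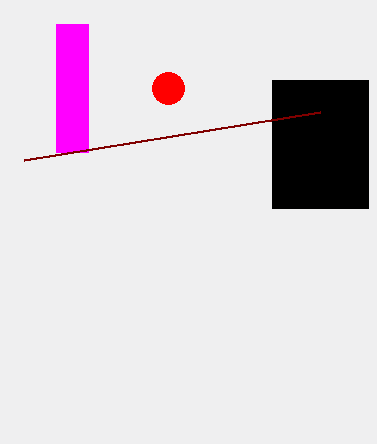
x_1 = 168; y_1 = 88; r_1 = 16; x0_2 = 272; y0_2 = 80; x1_2 = 368; y1_2 = 208; x0_3 = 56; y0_3 = 24; x1_3 = 88; y1_3 = 152; x1_4 = 24; y1_4 = 160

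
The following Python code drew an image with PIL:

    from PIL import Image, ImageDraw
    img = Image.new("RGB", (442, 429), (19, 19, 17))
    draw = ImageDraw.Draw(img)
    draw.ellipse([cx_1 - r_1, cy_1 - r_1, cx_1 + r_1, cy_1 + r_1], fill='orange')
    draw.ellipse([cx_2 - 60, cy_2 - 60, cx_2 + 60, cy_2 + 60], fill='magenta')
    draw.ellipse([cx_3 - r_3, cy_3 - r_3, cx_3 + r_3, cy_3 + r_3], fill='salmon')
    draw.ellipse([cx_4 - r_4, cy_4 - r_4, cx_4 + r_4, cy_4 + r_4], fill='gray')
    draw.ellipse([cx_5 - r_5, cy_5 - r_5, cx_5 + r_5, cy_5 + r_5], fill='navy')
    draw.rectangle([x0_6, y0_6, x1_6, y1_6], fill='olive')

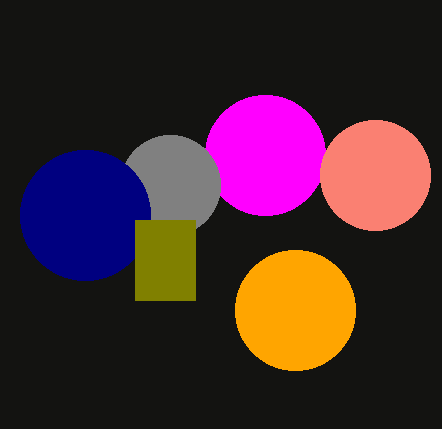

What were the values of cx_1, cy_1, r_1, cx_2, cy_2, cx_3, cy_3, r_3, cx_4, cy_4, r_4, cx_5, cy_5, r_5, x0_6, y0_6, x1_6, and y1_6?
cx_1 = 295; cy_1 = 310; r_1 = 60; cx_2 = 265; cy_2 = 155; cx_3 = 375; cy_3 = 175; r_3 = 55; cx_4 = 170; cy_4 = 185; r_4 = 50; cx_5 = 85; cy_5 = 215; r_5 = 65; x0_6 = 135; y0_6 = 220; x1_6 = 195; y1_6 = 300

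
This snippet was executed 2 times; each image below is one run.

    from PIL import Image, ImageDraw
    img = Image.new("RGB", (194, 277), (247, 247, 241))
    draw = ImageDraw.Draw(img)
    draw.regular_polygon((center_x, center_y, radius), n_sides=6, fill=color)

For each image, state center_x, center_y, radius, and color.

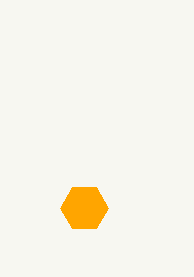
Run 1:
center_x = 84
center_y = 208
radius = 24
color = 'orange'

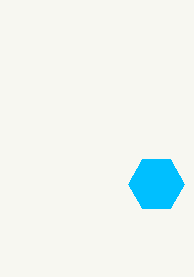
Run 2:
center_x = 156
center_y = 184
radius = 28
color = 'deepskyblue'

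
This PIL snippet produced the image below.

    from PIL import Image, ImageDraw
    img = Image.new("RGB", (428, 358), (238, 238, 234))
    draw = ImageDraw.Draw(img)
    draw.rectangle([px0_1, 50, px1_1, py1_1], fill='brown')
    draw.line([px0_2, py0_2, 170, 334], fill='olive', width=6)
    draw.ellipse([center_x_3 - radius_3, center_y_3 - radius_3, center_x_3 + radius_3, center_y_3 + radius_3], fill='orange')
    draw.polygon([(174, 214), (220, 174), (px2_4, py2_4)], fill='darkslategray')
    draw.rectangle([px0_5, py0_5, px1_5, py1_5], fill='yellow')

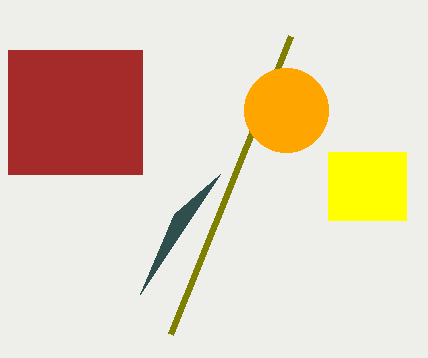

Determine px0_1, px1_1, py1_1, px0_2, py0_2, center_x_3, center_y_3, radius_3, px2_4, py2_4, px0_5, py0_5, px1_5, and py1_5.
px0_1 = 8; px1_1 = 142; py1_1 = 174; px0_2 = 290; py0_2 = 36; center_x_3 = 286; center_y_3 = 110; radius_3 = 42; px2_4 = 140; py2_4 = 294; px0_5 = 328; py0_5 = 152; px1_5 = 406; py1_5 = 220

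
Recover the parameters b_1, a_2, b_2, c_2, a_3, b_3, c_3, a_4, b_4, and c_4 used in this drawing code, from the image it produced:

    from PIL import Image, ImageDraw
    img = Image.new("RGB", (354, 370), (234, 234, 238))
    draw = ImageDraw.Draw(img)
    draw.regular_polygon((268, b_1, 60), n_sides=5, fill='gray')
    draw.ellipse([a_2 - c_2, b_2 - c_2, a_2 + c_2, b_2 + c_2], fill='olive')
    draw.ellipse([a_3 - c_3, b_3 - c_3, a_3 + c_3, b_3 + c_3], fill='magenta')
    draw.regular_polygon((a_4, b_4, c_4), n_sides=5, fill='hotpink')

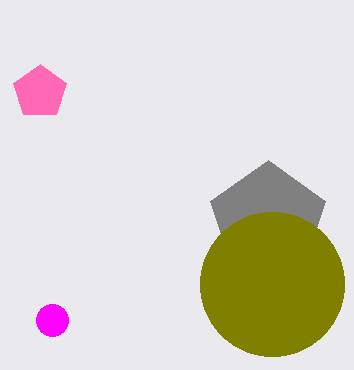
b_1 = 220, a_2 = 272, b_2 = 284, c_2 = 72, a_3 = 52, b_3 = 320, c_3 = 16, a_4 = 40, b_4 = 92, c_4 = 28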